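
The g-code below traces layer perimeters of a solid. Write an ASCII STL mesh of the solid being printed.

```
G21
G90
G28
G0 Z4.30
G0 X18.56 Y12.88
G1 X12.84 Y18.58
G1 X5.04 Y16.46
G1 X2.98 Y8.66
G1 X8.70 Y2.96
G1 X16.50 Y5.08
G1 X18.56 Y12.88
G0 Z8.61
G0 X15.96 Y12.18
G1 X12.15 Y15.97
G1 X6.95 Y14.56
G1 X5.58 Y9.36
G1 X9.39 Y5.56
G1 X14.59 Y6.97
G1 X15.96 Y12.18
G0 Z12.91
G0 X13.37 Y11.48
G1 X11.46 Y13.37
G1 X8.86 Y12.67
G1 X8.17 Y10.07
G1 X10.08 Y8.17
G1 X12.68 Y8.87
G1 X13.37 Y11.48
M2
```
solid part
  facet normal 0.0000 0.0000 -1.0000
    outer loop
      vertex 3.13 18.36 0.00
      vertex 13.53 21.18 0.00
      vertex 21.16 13.59 0.00
    endloop
  endfacet
  facet normal 0.0000 0.0000 -1.0000
    outer loop
      vertex 0.38 7.95 0.00
      vertex 3.13 18.36 0.00
      vertex 21.16 13.59 0.00
    endloop
  endfacet
  facet normal 0.0000 0.0000 -1.0000
    outer loop
      vertex 8.01 0.36 0.00
      vertex 0.38 7.95 0.00
      vertex 21.16 13.59 0.00
    endloop
  endfacet
  facet normal 0.0000 0.0000 -1.0000
    outer loop
      vertex 18.41 3.18 0.00
      vertex 8.01 0.36 0.00
      vertex 21.16 13.59 0.00
    endloop
  endfacet
  facet normal 0.6201 0.6234 0.4763
    outer loop
      vertex 21.16 13.59 0.00
      vertex 13.53 21.18 0.00
      vertex 10.77 10.77 17.22
    endloop
  endfacet
  facet normal -0.2301 0.8487 0.4762
    outer loop
      vertex 13.53 21.18 0.00
      vertex 3.13 18.36 0.00
      vertex 10.77 10.77 17.22
    endloop
  endfacet
  facet normal -0.8502 0.2246 0.4762
    outer loop
      vertex 3.13 18.36 0.00
      vertex 0.38 7.95 0.00
      vertex 10.77 10.77 17.22
    endloop
  endfacet
  facet normal -0.6201 -0.6234 0.4763
    outer loop
      vertex 0.38 7.95 0.00
      vertex 8.01 0.36 0.00
      vertex 10.77 10.77 17.22
    endloop
  endfacet
  facet normal 0.2301 -0.8487 0.4762
    outer loop
      vertex 8.01 0.36 0.00
      vertex 18.41 3.18 0.00
      vertex 10.77 10.77 17.22
    endloop
  endfacet
  facet normal 0.8502 -0.2246 0.4762
    outer loop
      vertex 18.41 3.18 0.00
      vertex 21.16 13.59 0.00
      vertex 10.77 10.77 17.22
    endloop
  endfacet
endsolid part

The G0 Z moves step by Δz≈4.30 mm. The G1 loops shrink linearly with z, so the solid tapers from its base footprint up to z≈17.2. Closing with a flat bottom cap and the tapered top and triangulating gives 10 facets — a regular 6-sided pyramid, base circumscribed radius ≈ 10.8 mm, apex at z ≈ 17.2 mm.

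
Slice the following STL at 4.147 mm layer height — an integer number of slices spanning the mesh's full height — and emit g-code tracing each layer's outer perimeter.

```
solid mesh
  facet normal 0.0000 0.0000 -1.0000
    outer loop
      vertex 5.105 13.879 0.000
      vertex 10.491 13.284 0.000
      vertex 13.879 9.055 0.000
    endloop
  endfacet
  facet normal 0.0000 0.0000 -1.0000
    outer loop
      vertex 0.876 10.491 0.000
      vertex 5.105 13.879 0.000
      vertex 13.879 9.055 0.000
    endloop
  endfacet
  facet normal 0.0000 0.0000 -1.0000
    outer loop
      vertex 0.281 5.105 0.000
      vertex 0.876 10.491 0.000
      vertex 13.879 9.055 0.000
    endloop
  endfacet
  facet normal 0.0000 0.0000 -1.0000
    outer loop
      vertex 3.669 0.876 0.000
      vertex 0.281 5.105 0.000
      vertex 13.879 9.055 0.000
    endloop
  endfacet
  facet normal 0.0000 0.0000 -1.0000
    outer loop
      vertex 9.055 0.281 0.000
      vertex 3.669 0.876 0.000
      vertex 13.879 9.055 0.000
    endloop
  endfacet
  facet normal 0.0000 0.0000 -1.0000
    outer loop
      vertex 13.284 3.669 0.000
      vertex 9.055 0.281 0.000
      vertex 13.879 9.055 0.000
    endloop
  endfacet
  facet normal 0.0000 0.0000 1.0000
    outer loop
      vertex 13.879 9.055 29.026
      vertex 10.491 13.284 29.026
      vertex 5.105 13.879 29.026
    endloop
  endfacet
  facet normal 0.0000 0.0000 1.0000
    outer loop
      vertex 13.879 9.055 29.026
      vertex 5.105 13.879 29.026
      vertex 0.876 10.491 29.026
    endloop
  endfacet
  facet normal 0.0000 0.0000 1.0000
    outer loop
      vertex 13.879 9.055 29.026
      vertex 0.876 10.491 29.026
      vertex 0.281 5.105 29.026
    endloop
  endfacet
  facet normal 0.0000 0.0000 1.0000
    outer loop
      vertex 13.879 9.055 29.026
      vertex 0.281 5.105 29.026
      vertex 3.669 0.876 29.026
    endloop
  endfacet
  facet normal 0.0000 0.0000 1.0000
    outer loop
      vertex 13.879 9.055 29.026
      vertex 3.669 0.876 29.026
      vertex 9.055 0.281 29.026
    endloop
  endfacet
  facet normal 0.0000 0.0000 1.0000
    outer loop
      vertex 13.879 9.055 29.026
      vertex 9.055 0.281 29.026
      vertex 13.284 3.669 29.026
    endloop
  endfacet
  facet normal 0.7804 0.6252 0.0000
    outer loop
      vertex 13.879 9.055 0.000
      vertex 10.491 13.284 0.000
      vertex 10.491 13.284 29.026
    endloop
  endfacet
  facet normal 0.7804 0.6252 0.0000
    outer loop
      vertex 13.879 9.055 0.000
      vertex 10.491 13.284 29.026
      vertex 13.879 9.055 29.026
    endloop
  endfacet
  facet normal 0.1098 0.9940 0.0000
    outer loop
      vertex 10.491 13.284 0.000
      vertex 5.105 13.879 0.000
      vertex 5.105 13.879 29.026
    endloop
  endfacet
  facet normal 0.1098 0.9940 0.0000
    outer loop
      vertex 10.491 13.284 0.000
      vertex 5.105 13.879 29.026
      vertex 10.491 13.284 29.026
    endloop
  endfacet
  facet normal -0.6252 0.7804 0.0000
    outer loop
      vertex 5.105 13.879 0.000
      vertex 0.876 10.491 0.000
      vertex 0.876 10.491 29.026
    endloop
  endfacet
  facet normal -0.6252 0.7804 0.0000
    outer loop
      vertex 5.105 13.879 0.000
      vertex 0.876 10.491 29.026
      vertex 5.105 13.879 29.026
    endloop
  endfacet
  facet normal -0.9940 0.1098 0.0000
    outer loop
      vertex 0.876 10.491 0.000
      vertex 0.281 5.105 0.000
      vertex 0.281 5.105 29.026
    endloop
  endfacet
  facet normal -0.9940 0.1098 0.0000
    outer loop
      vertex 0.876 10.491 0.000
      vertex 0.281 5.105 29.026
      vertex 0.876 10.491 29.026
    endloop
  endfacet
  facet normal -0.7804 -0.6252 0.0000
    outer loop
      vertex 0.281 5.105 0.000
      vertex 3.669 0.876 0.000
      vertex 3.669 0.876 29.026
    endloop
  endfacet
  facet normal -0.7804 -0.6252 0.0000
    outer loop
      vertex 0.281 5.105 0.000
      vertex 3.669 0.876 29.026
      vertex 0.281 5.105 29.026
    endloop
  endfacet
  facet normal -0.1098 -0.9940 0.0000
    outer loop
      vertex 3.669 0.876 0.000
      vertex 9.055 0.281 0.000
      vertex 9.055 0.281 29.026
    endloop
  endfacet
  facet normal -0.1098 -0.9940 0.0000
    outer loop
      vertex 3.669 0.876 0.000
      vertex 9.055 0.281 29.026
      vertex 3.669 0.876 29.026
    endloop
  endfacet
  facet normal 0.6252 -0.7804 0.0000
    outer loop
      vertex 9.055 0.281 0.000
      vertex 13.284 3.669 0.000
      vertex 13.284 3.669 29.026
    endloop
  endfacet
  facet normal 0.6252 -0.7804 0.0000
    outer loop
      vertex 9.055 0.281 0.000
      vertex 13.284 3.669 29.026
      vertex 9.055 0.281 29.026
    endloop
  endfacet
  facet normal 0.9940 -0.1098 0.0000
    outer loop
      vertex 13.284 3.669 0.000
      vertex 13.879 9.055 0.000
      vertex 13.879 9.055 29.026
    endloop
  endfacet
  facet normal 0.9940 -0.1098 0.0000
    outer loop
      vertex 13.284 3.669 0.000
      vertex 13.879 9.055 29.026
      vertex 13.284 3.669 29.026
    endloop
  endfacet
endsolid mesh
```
; perimeter-only toolpath
G21 ; units = mm
G90 ; absolute positioning
G28 ; home
; layer 1
G0 Z4.147
G0 X13.879 Y9.055
G1 X10.491 Y13.284
G1 X5.105 Y13.879
G1 X0.876 Y10.491
G1 X0.281 Y5.105
G1 X3.669 Y0.876
G1 X9.055 Y0.281
G1 X13.284 Y3.669
G1 X13.879 Y9.055
; layer 2
G0 Z8.293
G0 X13.879 Y9.055
G1 X10.491 Y13.284
G1 X5.105 Y13.879
G1 X0.876 Y10.491
G1 X0.281 Y5.105
G1 X3.669 Y0.876
G1 X9.055 Y0.281
G1 X13.284 Y3.669
G1 X13.879 Y9.055
; layer 3
G0 Z12.440
G0 X13.879 Y9.055
G1 X10.491 Y13.284
G1 X5.105 Y13.879
G1 X0.876 Y10.491
G1 X0.281 Y5.105
G1 X3.669 Y0.876
G1 X9.055 Y0.281
G1 X13.284 Y3.669
G1 X13.879 Y9.055
; layer 4
G0 Z16.586
G0 X13.879 Y9.055
G1 X10.491 Y13.284
G1 X5.105 Y13.879
G1 X0.876 Y10.491
G1 X0.281 Y5.105
G1 X3.669 Y0.876
G1 X9.055 Y0.281
G1 X13.284 Y3.669
G1 X13.879 Y9.055
; layer 5
G0 Z20.733
G0 X13.879 Y9.055
G1 X10.491 Y13.284
G1 X5.105 Y13.879
G1 X0.876 Y10.491
G1 X0.281 Y5.105
G1 X3.669 Y0.876
G1 X9.055 Y0.281
G1 X13.284 Y3.669
G1 X13.879 Y9.055
; layer 6
G0 Z24.879
G0 X13.879 Y9.055
G1 X10.491 Y13.284
G1 X5.105 Y13.879
G1 X0.876 Y10.491
G1 X0.281 Y5.105
G1 X3.669 Y0.876
G1 X9.055 Y0.281
G1 X13.284 Y3.669
G1 X13.879 Y9.055
; layer 7
G0 Z29.026
G0 X13.879 Y9.055
G1 X10.491 Y13.284
G1 X5.105 Y13.879
G1 X0.876 Y10.491
G1 X0.281 Y5.105
G1 X3.669 Y0.876
G1 X9.055 Y0.281
G1 X13.284 Y3.669
G1 X13.879 Y9.055
M2 ; end

The solid is a regular 8-sided prism (a cylinder approximated with 8 flat sides), circumscribed radius ≈ 7.08 mm, height ≈ 29 mm. Slicing at Δz = 4.147 mm — 7 equal slices spanning the solid's height, so layer i sits at z = i·h/7 — gives 7 non-empty perimeters. Each is a 8-segment closed polygon; G0 lifts to the layer z and rapids to the start vertex, then G1 traces the edges.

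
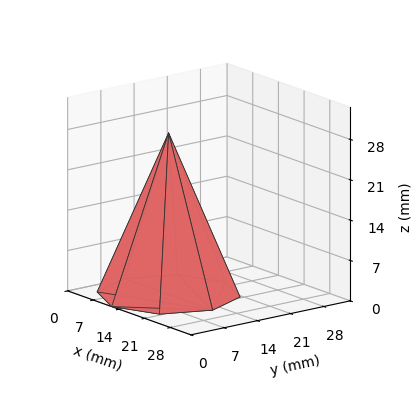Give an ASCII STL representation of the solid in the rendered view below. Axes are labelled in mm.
Reading the render: the shape is a regular 8-sided pyramid, base circumscribed radius ≈ 12 mm, apex at z ≈ 28 mm (dimensions read to the nearest mm from the axis ticks). For the STL, each face is triangulated and given an outward normal.

solid part
  facet normal 0.0000 0.0000 -1.0000
    outer loop
      vertex 12.00 24.00 0.00
      vertex 20.49 20.49 0.00
      vertex 24.00 12.00 0.00
    endloop
  endfacet
  facet normal 0.0000 0.0000 -1.0000
    outer loop
      vertex 3.51 20.49 0.00
      vertex 12.00 24.00 0.00
      vertex 24.00 12.00 0.00
    endloop
  endfacet
  facet normal 0.0000 0.0000 -1.0000
    outer loop
      vertex 0.00 12.00 0.00
      vertex 3.51 20.49 0.00
      vertex 24.00 12.00 0.00
    endloop
  endfacet
  facet normal 0.0000 0.0000 -1.0000
    outer loop
      vertex 3.51 3.51 0.00
      vertex 0.00 12.00 0.00
      vertex 24.00 12.00 0.00
    endloop
  endfacet
  facet normal 0.0000 0.0000 -1.0000
    outer loop
      vertex 12.00 0.00 0.00
      vertex 3.51 3.51 0.00
      vertex 24.00 12.00 0.00
    endloop
  endfacet
  facet normal 0.0000 0.0000 -1.0000
    outer loop
      vertex 20.49 3.51 0.00
      vertex 12.00 0.00 0.00
      vertex 24.00 12.00 0.00
    endloop
  endfacet
  facet normal 0.8592 0.3552 0.3682
    outer loop
      vertex 24.00 12.00 0.00
      vertex 20.49 20.49 0.00
      vertex 12.00 12.00 28.00
    endloop
  endfacet
  facet normal 0.3552 0.8592 0.3682
    outer loop
      vertex 20.49 20.49 0.00
      vertex 12.00 24.00 0.00
      vertex 12.00 12.00 28.00
    endloop
  endfacet
  facet normal -0.3552 0.8592 0.3682
    outer loop
      vertex 12.00 24.00 0.00
      vertex 3.51 20.49 0.00
      vertex 12.00 12.00 28.00
    endloop
  endfacet
  facet normal -0.8592 0.3552 0.3682
    outer loop
      vertex 3.51 20.49 0.00
      vertex 0.00 12.00 0.00
      vertex 12.00 12.00 28.00
    endloop
  endfacet
  facet normal -0.8592 -0.3552 0.3682
    outer loop
      vertex 0.00 12.00 0.00
      vertex 3.51 3.51 0.00
      vertex 12.00 12.00 28.00
    endloop
  endfacet
  facet normal -0.3552 -0.8592 0.3682
    outer loop
      vertex 3.51 3.51 0.00
      vertex 12.00 0.00 0.00
      vertex 12.00 12.00 28.00
    endloop
  endfacet
  facet normal 0.3552 -0.8592 0.3682
    outer loop
      vertex 12.00 0.00 0.00
      vertex 20.49 3.51 0.00
      vertex 12.00 12.00 28.00
    endloop
  endfacet
  facet normal 0.8592 -0.3552 0.3682
    outer loop
      vertex 20.49 3.51 0.00
      vertex 24.00 12.00 0.00
      vertex 12.00 12.00 28.00
    endloop
  endfacet
endsolid part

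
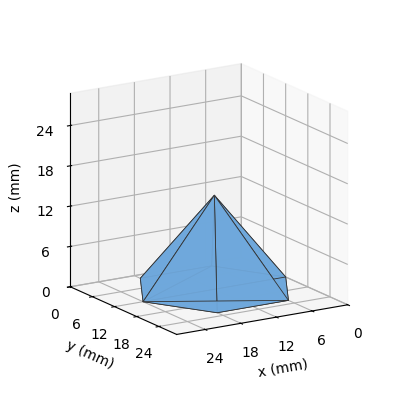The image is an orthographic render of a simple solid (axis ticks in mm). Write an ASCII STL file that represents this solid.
Reading the render: the shape is a regular 6-sided pyramid, base circumscribed radius ≈ 12 mm, apex at z ≈ 14 mm (dimensions read to the nearest mm from the axis ticks). For the STL, each face is triangulated and given an outward normal.

solid part
  facet normal 0.0000 0.0000 -1.0000
    outer loop
      vertex 6.000 22.392 0.000
      vertex 18.000 22.392 0.000
      vertex 24.000 12.000 0.000
    endloop
  endfacet
  facet normal 0.0000 0.0000 -1.0000
    outer loop
      vertex 0.000 12.000 0.000
      vertex 6.000 22.392 0.000
      vertex 24.000 12.000 0.000
    endloop
  endfacet
  facet normal 0.0000 0.0000 -1.0000
    outer loop
      vertex 6.000 1.608 0.000
      vertex 0.000 12.000 0.000
      vertex 24.000 12.000 0.000
    endloop
  endfacet
  facet normal 0.0000 0.0000 -1.0000
    outer loop
      vertex 18.000 1.608 0.000
      vertex 6.000 1.608 0.000
      vertex 24.000 12.000 0.000
    endloop
  endfacet
  facet normal 0.6954 0.4015 0.5960
    outer loop
      vertex 24.000 12.000 0.000
      vertex 18.000 22.392 0.000
      vertex 12.000 12.000 14.000
    endloop
  endfacet
  facet normal 0.0000 0.8030 0.5960
    outer loop
      vertex 18.000 22.392 0.000
      vertex 6.000 22.392 0.000
      vertex 12.000 12.000 14.000
    endloop
  endfacet
  facet normal -0.6954 0.4015 0.5960
    outer loop
      vertex 6.000 22.392 0.000
      vertex 0.000 12.000 0.000
      vertex 12.000 12.000 14.000
    endloop
  endfacet
  facet normal -0.6954 -0.4015 0.5960
    outer loop
      vertex 0.000 12.000 0.000
      vertex 6.000 1.608 0.000
      vertex 12.000 12.000 14.000
    endloop
  endfacet
  facet normal 0.0000 -0.8030 0.5960
    outer loop
      vertex 6.000 1.608 0.000
      vertex 18.000 1.608 0.000
      vertex 12.000 12.000 14.000
    endloop
  endfacet
  facet normal 0.6954 -0.4015 0.5960
    outer loop
      vertex 18.000 1.608 0.000
      vertex 24.000 12.000 0.000
      vertex 12.000 12.000 14.000
    endloop
  endfacet
endsolid part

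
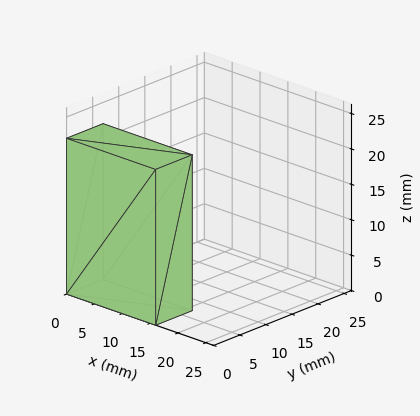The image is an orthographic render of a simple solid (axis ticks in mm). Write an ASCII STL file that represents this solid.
Reading the render: the shape is a rectangular box, roughly 16 × 7 mm footprint and 22 mm tall (dimensions read to the nearest mm from the axis ticks). For the STL, each face is triangulated and given an outward normal.

solid part
  facet normal 0.0000 0.0000 -1.0000
    outer loop
      vertex 16.000 7.000 0.000
      vertex 16.000 0.000 0.000
      vertex 0.000 0.000 0.000
    endloop
  endfacet
  facet normal 0.0000 0.0000 -1.0000
    outer loop
      vertex 0.000 7.000 0.000
      vertex 16.000 7.000 0.000
      vertex 0.000 0.000 0.000
    endloop
  endfacet
  facet normal 0.0000 0.0000 1.0000
    outer loop
      vertex 0.000 0.000 22.000
      vertex 16.000 0.000 22.000
      vertex 16.000 7.000 22.000
    endloop
  endfacet
  facet normal 0.0000 0.0000 1.0000
    outer loop
      vertex 0.000 0.000 22.000
      vertex 16.000 7.000 22.000
      vertex 0.000 7.000 22.000
    endloop
  endfacet
  facet normal 0.0000 -1.0000 0.0000
    outer loop
      vertex 0.000 0.000 0.000
      vertex 16.000 0.000 0.000
      vertex 16.000 0.000 22.000
    endloop
  endfacet
  facet normal 0.0000 -1.0000 0.0000
    outer loop
      vertex 0.000 0.000 0.000
      vertex 16.000 0.000 22.000
      vertex 0.000 0.000 22.000
    endloop
  endfacet
  facet normal 0.0000 1.0000 0.0000
    outer loop
      vertex 16.000 7.000 22.000
      vertex 16.000 7.000 0.000
      vertex 0.000 7.000 0.000
    endloop
  endfacet
  facet normal 0.0000 1.0000 0.0000
    outer loop
      vertex 0.000 7.000 22.000
      vertex 16.000 7.000 22.000
      vertex 0.000 7.000 0.000
    endloop
  endfacet
  facet normal -1.0000 0.0000 0.0000
    outer loop
      vertex 0.000 7.000 22.000
      vertex 0.000 7.000 0.000
      vertex 0.000 0.000 0.000
    endloop
  endfacet
  facet normal -1.0000 0.0000 0.0000
    outer loop
      vertex 0.000 0.000 22.000
      vertex 0.000 7.000 22.000
      vertex 0.000 0.000 0.000
    endloop
  endfacet
  facet normal 1.0000 0.0000 0.0000
    outer loop
      vertex 16.000 0.000 0.000
      vertex 16.000 7.000 0.000
      vertex 16.000 7.000 22.000
    endloop
  endfacet
  facet normal 1.0000 0.0000 0.0000
    outer loop
      vertex 16.000 0.000 0.000
      vertex 16.000 7.000 22.000
      vertex 16.000 0.000 22.000
    endloop
  endfacet
endsolid part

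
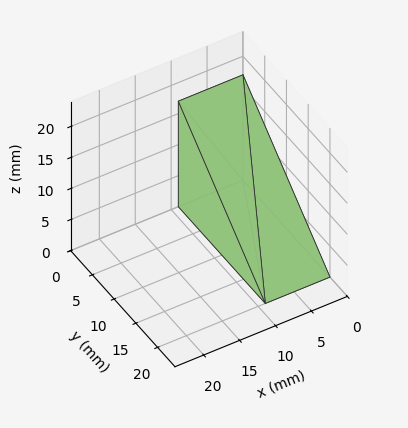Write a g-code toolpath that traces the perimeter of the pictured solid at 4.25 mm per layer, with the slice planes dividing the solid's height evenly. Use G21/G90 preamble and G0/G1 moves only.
Reading the render: the shape is a wedge (ramp): 9 × 20 mm base, rising to 17 mm along the y=0 edge and sloping linearly to z=0 at y=20 (dimensions read to the nearest mm from the axis ticks). For the g-code, the solid's height is divided into equal slices at the stated Δz and each level perimeter traced with G1 moves after a G0 lift.

; perimeter-only toolpath
G21 ; units = mm
G90 ; absolute positioning
G28 ; home
; layer 1
G0 Z4.25
G0 X0.00 Y0.00
G1 X9.00 Y0.00
G1 X9.00 Y15.00
G1 X0.00 Y15.00
G1 X0.00 Y0.00
; layer 2
G0 Z8.50
G0 X0.00 Y0.00
G1 X9.00 Y0.00
G1 X9.00 Y10.00
G1 X0.00 Y10.00
G1 X0.00 Y0.00
; layer 3
G0 Z12.75
G0 X0.00 Y0.00
G1 X9.00 Y0.00
G1 X9.00 Y5.00
G1 X0.00 Y5.00
G1 X0.00 Y0.00
M2 ; end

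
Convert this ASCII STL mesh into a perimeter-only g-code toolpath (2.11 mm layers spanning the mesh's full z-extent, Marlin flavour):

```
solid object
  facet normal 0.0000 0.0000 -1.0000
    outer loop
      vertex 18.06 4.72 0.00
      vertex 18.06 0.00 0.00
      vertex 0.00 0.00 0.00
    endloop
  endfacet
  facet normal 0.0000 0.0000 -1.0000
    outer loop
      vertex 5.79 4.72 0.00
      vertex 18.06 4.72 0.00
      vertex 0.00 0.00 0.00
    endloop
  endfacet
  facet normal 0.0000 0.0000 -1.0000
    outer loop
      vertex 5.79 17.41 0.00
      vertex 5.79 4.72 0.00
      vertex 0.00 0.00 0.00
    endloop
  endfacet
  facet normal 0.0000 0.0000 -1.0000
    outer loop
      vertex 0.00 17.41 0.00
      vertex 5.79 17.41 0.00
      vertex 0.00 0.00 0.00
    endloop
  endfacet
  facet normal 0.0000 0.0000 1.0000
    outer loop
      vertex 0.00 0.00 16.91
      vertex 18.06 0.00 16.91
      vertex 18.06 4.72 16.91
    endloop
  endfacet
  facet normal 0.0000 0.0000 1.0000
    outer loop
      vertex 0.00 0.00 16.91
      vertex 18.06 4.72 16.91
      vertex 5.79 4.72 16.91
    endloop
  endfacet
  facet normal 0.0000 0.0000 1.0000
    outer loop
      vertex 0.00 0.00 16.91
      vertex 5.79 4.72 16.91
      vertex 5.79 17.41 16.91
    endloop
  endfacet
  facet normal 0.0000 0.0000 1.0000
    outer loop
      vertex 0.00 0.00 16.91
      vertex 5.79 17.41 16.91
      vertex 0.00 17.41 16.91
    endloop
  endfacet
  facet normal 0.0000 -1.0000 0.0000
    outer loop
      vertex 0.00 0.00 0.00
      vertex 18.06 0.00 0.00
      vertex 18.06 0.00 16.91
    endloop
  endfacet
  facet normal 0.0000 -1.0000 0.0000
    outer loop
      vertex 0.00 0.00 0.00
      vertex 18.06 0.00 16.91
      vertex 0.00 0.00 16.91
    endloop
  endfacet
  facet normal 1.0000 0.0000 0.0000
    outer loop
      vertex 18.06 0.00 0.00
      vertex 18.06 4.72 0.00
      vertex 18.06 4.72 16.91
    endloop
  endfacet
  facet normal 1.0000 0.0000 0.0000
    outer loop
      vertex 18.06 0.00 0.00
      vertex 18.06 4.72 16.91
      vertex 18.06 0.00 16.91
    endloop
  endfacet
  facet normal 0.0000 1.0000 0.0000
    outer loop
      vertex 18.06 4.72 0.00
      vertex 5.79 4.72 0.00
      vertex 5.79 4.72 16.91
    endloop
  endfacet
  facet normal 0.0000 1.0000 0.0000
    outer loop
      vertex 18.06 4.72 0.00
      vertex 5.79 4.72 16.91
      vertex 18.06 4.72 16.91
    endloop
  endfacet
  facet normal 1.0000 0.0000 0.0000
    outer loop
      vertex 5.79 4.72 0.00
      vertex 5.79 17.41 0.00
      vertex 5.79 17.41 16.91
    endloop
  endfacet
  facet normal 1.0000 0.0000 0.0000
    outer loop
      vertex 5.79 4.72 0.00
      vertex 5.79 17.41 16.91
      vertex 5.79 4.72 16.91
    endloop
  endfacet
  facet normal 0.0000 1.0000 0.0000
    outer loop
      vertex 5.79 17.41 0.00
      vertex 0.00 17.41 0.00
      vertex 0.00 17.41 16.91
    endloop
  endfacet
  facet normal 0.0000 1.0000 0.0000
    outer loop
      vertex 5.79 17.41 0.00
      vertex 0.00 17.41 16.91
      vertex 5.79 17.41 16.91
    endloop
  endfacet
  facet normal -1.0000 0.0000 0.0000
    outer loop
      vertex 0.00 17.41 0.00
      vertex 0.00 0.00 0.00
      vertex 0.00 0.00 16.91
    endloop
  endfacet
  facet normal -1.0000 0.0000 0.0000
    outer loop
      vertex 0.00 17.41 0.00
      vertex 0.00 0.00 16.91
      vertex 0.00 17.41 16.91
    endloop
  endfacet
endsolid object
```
; perimeter-only toolpath
G21 ; units = mm
G90 ; absolute positioning
G28 ; home
; layer 1
G0 Z2.11
G0 X0.00 Y0.00
G1 X18.06 Y0.00
G1 X18.06 Y4.72
G1 X5.79 Y4.72
G1 X5.79 Y17.41
G1 X0.00 Y17.41
G1 X0.00 Y0.00
; layer 2
G0 Z4.23
G0 X0.00 Y0.00
G1 X18.06 Y0.00
G1 X18.06 Y4.72
G1 X5.79 Y4.72
G1 X5.79 Y17.41
G1 X0.00 Y17.41
G1 X0.00 Y0.00
; layer 3
G0 Z6.34
G0 X0.00 Y0.00
G1 X18.06 Y0.00
G1 X18.06 Y4.72
G1 X5.79 Y4.72
G1 X5.79 Y17.41
G1 X0.00 Y17.41
G1 X0.00 Y0.00
; layer 4
G0 Z8.46
G0 X0.00 Y0.00
G1 X18.06 Y0.00
G1 X18.06 Y4.72
G1 X5.79 Y4.72
G1 X5.79 Y17.41
G1 X0.00 Y17.41
G1 X0.00 Y0.00
; layer 5
G0 Z10.57
G0 X0.00 Y0.00
G1 X18.06 Y0.00
G1 X18.06 Y4.72
G1 X5.79 Y4.72
G1 X5.79 Y17.41
G1 X0.00 Y17.41
G1 X0.00 Y0.00
; layer 6
G0 Z12.68
G0 X0.00 Y0.00
G1 X18.06 Y0.00
G1 X18.06 Y4.72
G1 X5.79 Y4.72
G1 X5.79 Y17.41
G1 X0.00 Y17.41
G1 X0.00 Y0.00
; layer 7
G0 Z14.80
G0 X0.00 Y0.00
G1 X18.06 Y0.00
G1 X18.06 Y4.72
G1 X5.79 Y4.72
G1 X5.79 Y17.41
G1 X0.00 Y17.41
G1 X0.00 Y0.00
; layer 8
G0 Z16.91
G0 X0.00 Y0.00
G1 X18.06 Y0.00
G1 X18.06 Y4.72
G1 X5.79 Y4.72
G1 X5.79 Y17.41
G1 X0.00 Y17.41
G1 X0.00 Y0.00
M2 ; end

The solid is an L-shaped prism: outer 18.1 × 17.4 mm, arm thicknesses ≈ 4.72 mm (horizontal) and 5.79 mm (vertical), extruded 16.9 mm in z. Slicing at Δz = 2.11 mm — 8 equal slices spanning the solid's height, so layer i sits at z = i·h/8 — gives 8 non-empty perimeters. Each is a 6-segment closed polygon; G0 lifts to the layer z and rapids to the start vertex, then G1 traces the edges.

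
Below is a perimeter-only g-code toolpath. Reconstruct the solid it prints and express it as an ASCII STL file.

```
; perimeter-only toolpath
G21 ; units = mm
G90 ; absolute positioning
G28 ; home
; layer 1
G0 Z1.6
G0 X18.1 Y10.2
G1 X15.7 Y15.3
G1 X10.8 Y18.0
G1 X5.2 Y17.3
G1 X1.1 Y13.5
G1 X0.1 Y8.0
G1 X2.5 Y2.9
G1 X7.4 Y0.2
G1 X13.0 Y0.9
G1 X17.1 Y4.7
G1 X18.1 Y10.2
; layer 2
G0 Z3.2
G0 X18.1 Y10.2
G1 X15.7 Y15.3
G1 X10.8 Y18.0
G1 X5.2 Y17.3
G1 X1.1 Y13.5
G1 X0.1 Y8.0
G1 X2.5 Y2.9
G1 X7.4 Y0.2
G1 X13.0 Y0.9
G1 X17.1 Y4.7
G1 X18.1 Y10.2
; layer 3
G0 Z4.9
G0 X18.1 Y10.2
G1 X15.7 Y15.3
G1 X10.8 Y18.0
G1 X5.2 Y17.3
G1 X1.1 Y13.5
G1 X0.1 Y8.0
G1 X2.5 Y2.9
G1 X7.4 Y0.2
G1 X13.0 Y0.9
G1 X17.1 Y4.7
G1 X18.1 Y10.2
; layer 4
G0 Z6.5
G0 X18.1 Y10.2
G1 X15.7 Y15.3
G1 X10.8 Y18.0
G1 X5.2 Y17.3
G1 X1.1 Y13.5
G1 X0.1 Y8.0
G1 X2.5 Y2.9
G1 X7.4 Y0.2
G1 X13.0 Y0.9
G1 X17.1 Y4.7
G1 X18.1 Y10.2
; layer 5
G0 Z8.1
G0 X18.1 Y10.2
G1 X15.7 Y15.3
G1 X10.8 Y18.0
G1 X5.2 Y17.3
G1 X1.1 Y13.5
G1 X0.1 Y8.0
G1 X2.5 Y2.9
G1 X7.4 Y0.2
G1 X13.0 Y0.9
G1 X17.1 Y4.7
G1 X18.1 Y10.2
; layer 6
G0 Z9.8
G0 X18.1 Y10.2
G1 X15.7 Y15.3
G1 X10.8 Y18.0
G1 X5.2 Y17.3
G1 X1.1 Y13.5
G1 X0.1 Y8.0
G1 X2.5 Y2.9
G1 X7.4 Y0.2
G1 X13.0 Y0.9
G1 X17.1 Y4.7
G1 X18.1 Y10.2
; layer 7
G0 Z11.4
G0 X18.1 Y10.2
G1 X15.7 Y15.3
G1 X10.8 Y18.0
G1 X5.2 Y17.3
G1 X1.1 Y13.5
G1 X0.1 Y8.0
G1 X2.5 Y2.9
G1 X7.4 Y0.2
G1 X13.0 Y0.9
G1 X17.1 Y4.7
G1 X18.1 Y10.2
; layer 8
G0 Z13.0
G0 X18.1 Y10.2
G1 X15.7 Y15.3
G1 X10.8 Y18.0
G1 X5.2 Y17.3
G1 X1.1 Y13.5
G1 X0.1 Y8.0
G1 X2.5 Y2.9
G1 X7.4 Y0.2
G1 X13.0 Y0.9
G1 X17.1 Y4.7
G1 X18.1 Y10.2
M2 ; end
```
solid part
  facet normal 0.0000 0.0000 -1.0000
    outer loop
      vertex 10.8 18.0 0.0
      vertex 15.7 15.3 0.0
      vertex 18.1 10.2 0.0
    endloop
  endfacet
  facet normal 0.0000 0.0000 -1.0000
    outer loop
      vertex 5.2 17.3 0.0
      vertex 10.8 18.0 0.0
      vertex 18.1 10.2 0.0
    endloop
  endfacet
  facet normal 0.0000 0.0000 -1.0000
    outer loop
      vertex 1.1 13.5 0.0
      vertex 5.2 17.3 0.0
      vertex 18.1 10.2 0.0
    endloop
  endfacet
  facet normal 0.0000 0.0000 -1.0000
    outer loop
      vertex 0.1 8.0 0.0
      vertex 1.1 13.5 0.0
      vertex 18.1 10.2 0.0
    endloop
  endfacet
  facet normal 0.0000 0.0000 -1.0000
    outer loop
      vertex 2.5 2.9 0.0
      vertex 0.1 8.0 0.0
      vertex 18.1 10.2 0.0
    endloop
  endfacet
  facet normal 0.0000 0.0000 -1.0000
    outer loop
      vertex 7.4 0.2 0.0
      vertex 2.5 2.9 0.0
      vertex 18.1 10.2 0.0
    endloop
  endfacet
  facet normal 0.0000 0.0000 -1.0000
    outer loop
      vertex 13.0 0.9 0.0
      vertex 7.4 0.2 0.0
      vertex 18.1 10.2 0.0
    endloop
  endfacet
  facet normal 0.0000 0.0000 -1.0000
    outer loop
      vertex 17.1 4.7 0.0
      vertex 13.0 0.9 0.0
      vertex 18.1 10.2 0.0
    endloop
  endfacet
  facet normal 0.0000 0.0000 1.0000
    outer loop
      vertex 18.1 10.2 13.0
      vertex 15.7 15.3 13.0
      vertex 10.8 18.0 13.0
    endloop
  endfacet
  facet normal 0.0000 0.0000 1.0000
    outer loop
      vertex 18.1 10.2 13.0
      vertex 10.8 18.0 13.0
      vertex 5.2 17.3 13.0
    endloop
  endfacet
  facet normal 0.0000 0.0000 1.0000
    outer loop
      vertex 18.1 10.2 13.0
      vertex 5.2 17.3 13.0
      vertex 1.1 13.5 13.0
    endloop
  endfacet
  facet normal 0.0000 0.0000 1.0000
    outer loop
      vertex 18.1 10.2 13.0
      vertex 1.1 13.5 13.0
      vertex 0.1 8.0 13.0
    endloop
  endfacet
  facet normal 0.0000 0.0000 1.0000
    outer loop
      vertex 18.1 10.2 13.0
      vertex 0.1 8.0 13.0
      vertex 2.5 2.9 13.0
    endloop
  endfacet
  facet normal 0.0000 0.0000 1.0000
    outer loop
      vertex 18.1 10.2 13.0
      vertex 2.5 2.9 13.0
      vertex 7.4 0.2 13.0
    endloop
  endfacet
  facet normal 0.0000 0.0000 1.0000
    outer loop
      vertex 18.1 10.2 13.0
      vertex 7.4 0.2 13.0
      vertex 13.0 0.9 13.0
    endloop
  endfacet
  facet normal 0.0000 0.0000 1.0000
    outer loop
      vertex 18.1 10.2 13.0
      vertex 13.0 0.9 13.0
      vertex 17.1 4.7 13.0
    endloop
  endfacet
  facet normal 0.9048 0.4258 0.0000
    outer loop
      vertex 18.1 10.2 0.0
      vertex 15.7 15.3 0.0
      vertex 15.7 15.3 13.0
    endloop
  endfacet
  facet normal 0.9048 0.4258 0.0000
    outer loop
      vertex 18.1 10.2 0.0
      vertex 15.7 15.3 13.0
      vertex 18.1 10.2 13.0
    endloop
  endfacet
  facet normal 0.4826 0.8758 0.0000
    outer loop
      vertex 15.7 15.3 0.0
      vertex 10.8 18.0 0.0
      vertex 10.8 18.0 13.0
    endloop
  endfacet
  facet normal 0.4826 0.8758 0.0000
    outer loop
      vertex 15.7 15.3 0.0
      vertex 10.8 18.0 13.0
      vertex 15.7 15.3 13.0
    endloop
  endfacet
  facet normal -0.1240 0.9923 0.0000
    outer loop
      vertex 10.8 18.0 0.0
      vertex 5.2 17.3 0.0
      vertex 5.2 17.3 13.0
    endloop
  endfacet
  facet normal -0.1240 0.9923 0.0000
    outer loop
      vertex 10.8 18.0 0.0
      vertex 5.2 17.3 13.0
      vertex 10.8 18.0 13.0
    endloop
  endfacet
  facet normal -0.6798 0.7334 0.0000
    outer loop
      vertex 5.2 17.3 0.0
      vertex 1.1 13.5 0.0
      vertex 1.1 13.5 13.0
    endloop
  endfacet
  facet normal -0.6798 0.7334 0.0000
    outer loop
      vertex 5.2 17.3 0.0
      vertex 1.1 13.5 13.0
      vertex 5.2 17.3 13.0
    endloop
  endfacet
  facet normal -0.9839 0.1789 0.0000
    outer loop
      vertex 1.1 13.5 0.0
      vertex 0.1 8.0 0.0
      vertex 0.1 8.0 13.0
    endloop
  endfacet
  facet normal -0.9839 0.1789 0.0000
    outer loop
      vertex 1.1 13.5 0.0
      vertex 0.1 8.0 13.0
      vertex 1.1 13.5 13.0
    endloop
  endfacet
  facet normal -0.9048 -0.4258 0.0000
    outer loop
      vertex 0.1 8.0 0.0
      vertex 2.5 2.9 0.0
      vertex 2.5 2.9 13.0
    endloop
  endfacet
  facet normal -0.9048 -0.4258 0.0000
    outer loop
      vertex 0.1 8.0 0.0
      vertex 2.5 2.9 13.0
      vertex 0.1 8.0 13.0
    endloop
  endfacet
  facet normal -0.4826 -0.8758 0.0000
    outer loop
      vertex 2.5 2.9 0.0
      vertex 7.4 0.2 0.0
      vertex 7.4 0.2 13.0
    endloop
  endfacet
  facet normal -0.4826 -0.8758 0.0000
    outer loop
      vertex 2.5 2.9 0.0
      vertex 7.4 0.2 13.0
      vertex 2.5 2.9 13.0
    endloop
  endfacet
  facet normal 0.1240 -0.9923 0.0000
    outer loop
      vertex 7.4 0.2 0.0
      vertex 13.0 0.9 0.0
      vertex 13.0 0.9 13.0
    endloop
  endfacet
  facet normal 0.1240 -0.9923 0.0000
    outer loop
      vertex 7.4 0.2 0.0
      vertex 13.0 0.9 13.0
      vertex 7.4 0.2 13.0
    endloop
  endfacet
  facet normal 0.6798 -0.7334 0.0000
    outer loop
      vertex 13.0 0.9 0.0
      vertex 17.1 4.7 0.0
      vertex 17.1 4.7 13.0
    endloop
  endfacet
  facet normal 0.6798 -0.7334 0.0000
    outer loop
      vertex 13.0 0.9 0.0
      vertex 17.1 4.7 13.0
      vertex 13.0 0.9 13.0
    endloop
  endfacet
  facet normal 0.9839 -0.1789 0.0000
    outer loop
      vertex 17.1 4.7 0.0
      vertex 18.1 10.2 0.0
      vertex 18.1 10.2 13.0
    endloop
  endfacet
  facet normal 0.9839 -0.1789 0.0000
    outer loop
      vertex 17.1 4.7 0.0
      vertex 18.1 10.2 13.0
      vertex 17.1 4.7 13.0
    endloop
  endfacet
endsolid part

The G0 Z moves step by Δz≈1.6 mm. Every layer's G1 loop is the same polygon, so the solid is a straight extrusion of it from z=0 to z≈13. Closing with flat bottom and top caps and triangulating gives 36 facets — a regular 10-sided prism (a cylinder approximated with 10 flat sides), circumscribed radius ≈ 9.1 mm, height ≈ 13 mm.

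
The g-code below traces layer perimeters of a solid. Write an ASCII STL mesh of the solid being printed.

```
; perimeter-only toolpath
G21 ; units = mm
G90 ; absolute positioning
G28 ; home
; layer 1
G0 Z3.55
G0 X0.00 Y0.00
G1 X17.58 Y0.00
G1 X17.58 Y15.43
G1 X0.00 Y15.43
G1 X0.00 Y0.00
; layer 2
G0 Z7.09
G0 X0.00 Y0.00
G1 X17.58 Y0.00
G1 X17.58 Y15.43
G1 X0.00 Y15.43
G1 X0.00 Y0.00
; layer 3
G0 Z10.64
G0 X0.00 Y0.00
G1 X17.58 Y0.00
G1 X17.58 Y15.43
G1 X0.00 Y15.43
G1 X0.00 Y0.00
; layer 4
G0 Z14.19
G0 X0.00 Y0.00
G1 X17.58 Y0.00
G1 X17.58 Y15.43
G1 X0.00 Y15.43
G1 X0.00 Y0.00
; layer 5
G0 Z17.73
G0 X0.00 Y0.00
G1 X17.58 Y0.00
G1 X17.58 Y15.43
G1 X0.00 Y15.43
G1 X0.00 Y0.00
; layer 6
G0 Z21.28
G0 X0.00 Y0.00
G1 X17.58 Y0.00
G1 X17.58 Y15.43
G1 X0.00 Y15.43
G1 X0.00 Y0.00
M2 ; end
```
solid part
  facet normal 0.0000 0.0000 -1.0000
    outer loop
      vertex 17.58 15.43 0.00
      vertex 17.58 0.00 0.00
      vertex 0.00 0.00 0.00
    endloop
  endfacet
  facet normal 0.0000 0.0000 -1.0000
    outer loop
      vertex 0.00 15.43 0.00
      vertex 17.58 15.43 0.00
      vertex 0.00 0.00 0.00
    endloop
  endfacet
  facet normal 0.0000 0.0000 1.0000
    outer loop
      vertex 0.00 0.00 21.28
      vertex 17.58 0.00 21.28
      vertex 17.58 15.43 21.28
    endloop
  endfacet
  facet normal 0.0000 0.0000 1.0000
    outer loop
      vertex 0.00 0.00 21.28
      vertex 17.58 15.43 21.28
      vertex 0.00 15.43 21.28
    endloop
  endfacet
  facet normal 0.0000 -1.0000 0.0000
    outer loop
      vertex 0.00 0.00 0.00
      vertex 17.58 0.00 0.00
      vertex 17.58 0.00 21.28
    endloop
  endfacet
  facet normal 0.0000 -1.0000 0.0000
    outer loop
      vertex 0.00 0.00 0.00
      vertex 17.58 0.00 21.28
      vertex 0.00 0.00 21.28
    endloop
  endfacet
  facet normal 0.0000 1.0000 0.0000
    outer loop
      vertex 17.58 15.43 21.28
      vertex 17.58 15.43 0.00
      vertex 0.00 15.43 0.00
    endloop
  endfacet
  facet normal 0.0000 1.0000 0.0000
    outer loop
      vertex 0.00 15.43 21.28
      vertex 17.58 15.43 21.28
      vertex 0.00 15.43 0.00
    endloop
  endfacet
  facet normal -1.0000 0.0000 0.0000
    outer loop
      vertex 0.00 15.43 21.28
      vertex 0.00 15.43 0.00
      vertex 0.00 0.00 0.00
    endloop
  endfacet
  facet normal -1.0000 0.0000 0.0000
    outer loop
      vertex 0.00 0.00 21.28
      vertex 0.00 15.43 21.28
      vertex 0.00 0.00 0.00
    endloop
  endfacet
  facet normal 1.0000 0.0000 0.0000
    outer loop
      vertex 17.58 0.00 0.00
      vertex 17.58 15.43 0.00
      vertex 17.58 15.43 21.28
    endloop
  endfacet
  facet normal 1.0000 0.0000 0.0000
    outer loop
      vertex 17.58 0.00 0.00
      vertex 17.58 15.43 21.28
      vertex 17.58 0.00 21.28
    endloop
  endfacet
endsolid part

The G0 Z moves step by Δz≈3.55 mm. Every layer's G1 loop is the same polygon, so the solid is a straight extrusion of it from z=0 to z≈21.3. Closing with flat bottom and top caps and triangulating gives 12 facets — a rectangular box, roughly 17.6 × 15.4 mm footprint and 21.3 mm tall.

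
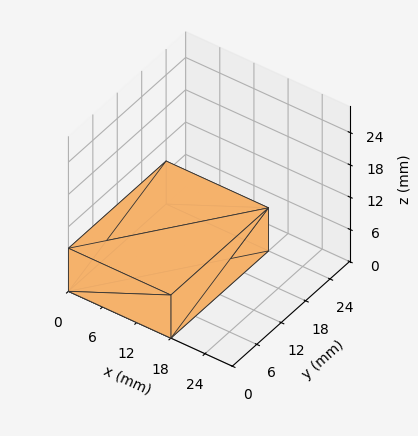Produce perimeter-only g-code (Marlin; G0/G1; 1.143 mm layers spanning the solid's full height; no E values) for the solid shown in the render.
Reading the render: the shape is a rectangular box, roughly 18 × 24 mm footprint and 8 mm tall (dimensions read to the nearest mm from the axis ticks). For the g-code, the solid's height is divided into equal slices at the stated Δz and each level perimeter traced with G1 moves after a G0 lift.

; perimeter-only toolpath
G21 ; units = mm
G90 ; absolute positioning
G28 ; home
; layer 1
G0 Z1.143
G0 X0.000 Y0.000
G1 X18.000 Y0.000
G1 X18.000 Y24.000
G1 X0.000 Y24.000
G1 X0.000 Y0.000
; layer 2
G0 Z2.286
G0 X0.000 Y0.000
G1 X18.000 Y0.000
G1 X18.000 Y24.000
G1 X0.000 Y24.000
G1 X0.000 Y0.000
; layer 3
G0 Z3.429
G0 X0.000 Y0.000
G1 X18.000 Y0.000
G1 X18.000 Y24.000
G1 X0.000 Y24.000
G1 X0.000 Y0.000
; layer 4
G0 Z4.571
G0 X0.000 Y0.000
G1 X18.000 Y0.000
G1 X18.000 Y24.000
G1 X0.000 Y24.000
G1 X0.000 Y0.000
; layer 5
G0 Z5.714
G0 X0.000 Y0.000
G1 X18.000 Y0.000
G1 X18.000 Y24.000
G1 X0.000 Y24.000
G1 X0.000 Y0.000
; layer 6
G0 Z6.857
G0 X0.000 Y0.000
G1 X18.000 Y0.000
G1 X18.000 Y24.000
G1 X0.000 Y24.000
G1 X0.000 Y0.000
; layer 7
G0 Z8.000
G0 X0.000 Y0.000
G1 X18.000 Y0.000
G1 X18.000 Y24.000
G1 X0.000 Y24.000
G1 X0.000 Y0.000
M2 ; end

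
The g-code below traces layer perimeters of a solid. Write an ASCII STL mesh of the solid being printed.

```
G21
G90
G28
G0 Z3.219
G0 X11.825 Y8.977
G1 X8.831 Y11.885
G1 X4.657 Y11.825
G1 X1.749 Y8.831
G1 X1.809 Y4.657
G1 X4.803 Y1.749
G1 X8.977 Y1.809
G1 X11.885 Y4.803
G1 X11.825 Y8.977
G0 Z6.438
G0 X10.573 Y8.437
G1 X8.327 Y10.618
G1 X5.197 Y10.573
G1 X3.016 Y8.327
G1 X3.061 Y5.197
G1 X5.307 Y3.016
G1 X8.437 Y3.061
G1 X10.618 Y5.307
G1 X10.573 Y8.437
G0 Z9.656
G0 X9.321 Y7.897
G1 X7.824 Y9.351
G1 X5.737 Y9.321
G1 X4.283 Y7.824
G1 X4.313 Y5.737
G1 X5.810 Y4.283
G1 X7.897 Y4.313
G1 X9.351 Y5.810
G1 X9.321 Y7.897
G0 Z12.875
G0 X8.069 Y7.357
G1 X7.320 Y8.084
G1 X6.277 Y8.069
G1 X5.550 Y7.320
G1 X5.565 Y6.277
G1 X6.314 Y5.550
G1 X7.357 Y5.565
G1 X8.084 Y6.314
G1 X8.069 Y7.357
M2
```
solid part
  facet normal 0.0000 0.0000 -1.0000
    outer loop
      vertex 4.117 13.077 0.000
      vertex 9.334 13.152 0.000
      vertex 13.077 9.517 0.000
    endloop
  endfacet
  facet normal 0.0000 0.0000 -1.0000
    outer loop
      vertex 0.482 9.334 0.000
      vertex 4.117 13.077 0.000
      vertex 13.077 9.517 0.000
    endloop
  endfacet
  facet normal 0.0000 0.0000 -1.0000
    outer loop
      vertex 0.557 4.117 0.000
      vertex 0.482 9.334 0.000
      vertex 13.077 9.517 0.000
    endloop
  endfacet
  facet normal 0.0000 0.0000 -1.0000
    outer loop
      vertex 4.300 0.482 0.000
      vertex 0.557 4.117 0.000
      vertex 13.077 9.517 0.000
    endloop
  endfacet
  facet normal 0.0000 0.0000 -1.0000
    outer loop
      vertex 9.517 0.557 0.000
      vertex 4.300 0.482 0.000
      vertex 13.077 9.517 0.000
    endloop
  endfacet
  facet normal 0.0000 0.0000 -1.0000
    outer loop
      vertex 13.152 4.300 0.000
      vertex 9.517 0.557 0.000
      vertex 13.077 9.517 0.000
    endloop
  endfacet
  facet normal 0.6488 0.6680 0.3644
    outer loop
      vertex 13.077 9.517 0.000
      vertex 9.334 13.152 0.000
      vertex 6.817 6.817 16.094
    endloop
  endfacet
  facet normal -0.0134 0.9311 0.3644
    outer loop
      vertex 9.334 13.152 0.000
      vertex 4.117 13.077 0.000
      vertex 6.817 6.817 16.094
    endloop
  endfacet
  facet normal -0.6680 0.6488 0.3644
    outer loop
      vertex 4.117 13.077 0.000
      vertex 0.482 9.334 0.000
      vertex 6.817 6.817 16.094
    endloop
  endfacet
  facet normal -0.9311 -0.0134 0.3644
    outer loop
      vertex 0.482 9.334 0.000
      vertex 0.557 4.117 0.000
      vertex 6.817 6.817 16.094
    endloop
  endfacet
  facet normal -0.6488 -0.6680 0.3644
    outer loop
      vertex 0.557 4.117 0.000
      vertex 4.300 0.482 0.000
      vertex 6.817 6.817 16.094
    endloop
  endfacet
  facet normal 0.0134 -0.9311 0.3644
    outer loop
      vertex 4.300 0.482 0.000
      vertex 9.517 0.557 0.000
      vertex 6.817 6.817 16.094
    endloop
  endfacet
  facet normal 0.6680 -0.6488 0.3644
    outer loop
      vertex 9.517 0.557 0.000
      vertex 13.152 4.300 0.000
      vertex 6.817 6.817 16.094
    endloop
  endfacet
  facet normal 0.9311 0.0134 0.3644
    outer loop
      vertex 13.152 4.300 0.000
      vertex 13.077 9.517 0.000
      vertex 6.817 6.817 16.094
    endloop
  endfacet
endsolid part

The G0 Z moves step by Δz≈3.219 mm. The G1 loops shrink linearly with z, so the solid tapers from its base footprint up to z≈16.1. Closing with a flat bottom cap and the tapered top and triangulating gives 14 facets — a regular 8-sided pyramid, base circumscribed radius ≈ 6.82 mm, apex at z ≈ 16.1 mm.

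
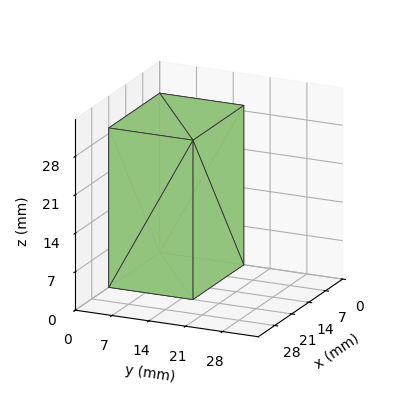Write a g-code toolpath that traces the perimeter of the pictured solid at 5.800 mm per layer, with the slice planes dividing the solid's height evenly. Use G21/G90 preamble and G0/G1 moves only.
Reading the render: the shape is a rectangular box, roughly 21 × 16 mm footprint and 29 mm tall (dimensions read to the nearest mm from the axis ticks). For the g-code, the solid's height is divided into equal slices at the stated Δz and each level perimeter traced with G1 moves after a G0 lift.

; perimeter-only toolpath
G21 ; units = mm
G90 ; absolute positioning
G28 ; home
; layer 1
G0 Z5.800
G0 X0.000 Y0.000
G1 X21.000 Y0.000
G1 X21.000 Y16.000
G1 X0.000 Y16.000
G1 X0.000 Y0.000
; layer 2
G0 Z11.600
G0 X0.000 Y0.000
G1 X21.000 Y0.000
G1 X21.000 Y16.000
G1 X0.000 Y16.000
G1 X0.000 Y0.000
; layer 3
G0 Z17.400
G0 X0.000 Y0.000
G1 X21.000 Y0.000
G1 X21.000 Y16.000
G1 X0.000 Y16.000
G1 X0.000 Y0.000
; layer 4
G0 Z23.200
G0 X0.000 Y0.000
G1 X21.000 Y0.000
G1 X21.000 Y16.000
G1 X0.000 Y16.000
G1 X0.000 Y0.000
; layer 5
G0 Z29.000
G0 X0.000 Y0.000
G1 X21.000 Y0.000
G1 X21.000 Y16.000
G1 X0.000 Y16.000
G1 X0.000 Y0.000
M2 ; end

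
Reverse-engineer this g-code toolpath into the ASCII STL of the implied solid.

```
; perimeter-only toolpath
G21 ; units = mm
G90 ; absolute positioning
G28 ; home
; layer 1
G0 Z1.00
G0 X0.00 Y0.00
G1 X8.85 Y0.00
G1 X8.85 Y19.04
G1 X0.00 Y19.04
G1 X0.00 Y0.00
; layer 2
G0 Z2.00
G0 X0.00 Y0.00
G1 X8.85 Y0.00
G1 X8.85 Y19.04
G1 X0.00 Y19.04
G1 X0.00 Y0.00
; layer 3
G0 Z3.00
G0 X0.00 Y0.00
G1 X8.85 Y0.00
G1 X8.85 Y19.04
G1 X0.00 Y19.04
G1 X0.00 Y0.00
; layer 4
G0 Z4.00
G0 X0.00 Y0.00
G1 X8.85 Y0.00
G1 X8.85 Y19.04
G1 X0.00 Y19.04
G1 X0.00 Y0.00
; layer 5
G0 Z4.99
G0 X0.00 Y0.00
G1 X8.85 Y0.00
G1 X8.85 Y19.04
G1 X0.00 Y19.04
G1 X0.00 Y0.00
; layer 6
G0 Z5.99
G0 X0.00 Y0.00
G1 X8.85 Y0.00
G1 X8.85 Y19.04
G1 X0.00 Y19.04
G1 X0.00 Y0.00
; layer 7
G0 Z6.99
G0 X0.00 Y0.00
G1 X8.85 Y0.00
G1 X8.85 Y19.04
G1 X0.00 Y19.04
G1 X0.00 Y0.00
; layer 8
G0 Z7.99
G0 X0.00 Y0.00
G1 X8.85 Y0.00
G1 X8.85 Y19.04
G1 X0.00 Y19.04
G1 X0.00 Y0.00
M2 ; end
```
solid part
  facet normal 0.0000 0.0000 -1.0000
    outer loop
      vertex 8.85 19.04 0.00
      vertex 8.85 0.00 0.00
      vertex 0.00 0.00 0.00
    endloop
  endfacet
  facet normal 0.0000 0.0000 -1.0000
    outer loop
      vertex 0.00 19.04 0.00
      vertex 8.85 19.04 0.00
      vertex 0.00 0.00 0.00
    endloop
  endfacet
  facet normal 0.0000 0.0000 1.0000
    outer loop
      vertex 0.00 0.00 7.99
      vertex 8.85 0.00 7.99
      vertex 8.85 19.04 7.99
    endloop
  endfacet
  facet normal 0.0000 0.0000 1.0000
    outer loop
      vertex 0.00 0.00 7.99
      vertex 8.85 19.04 7.99
      vertex 0.00 19.04 7.99
    endloop
  endfacet
  facet normal 0.0000 -1.0000 0.0000
    outer loop
      vertex 0.00 0.00 0.00
      vertex 8.85 0.00 0.00
      vertex 8.85 0.00 7.99
    endloop
  endfacet
  facet normal 0.0000 -1.0000 0.0000
    outer loop
      vertex 0.00 0.00 0.00
      vertex 8.85 0.00 7.99
      vertex 0.00 0.00 7.99
    endloop
  endfacet
  facet normal 0.0000 1.0000 0.0000
    outer loop
      vertex 8.85 19.04 7.99
      vertex 8.85 19.04 0.00
      vertex 0.00 19.04 0.00
    endloop
  endfacet
  facet normal 0.0000 1.0000 0.0000
    outer loop
      vertex 0.00 19.04 7.99
      vertex 8.85 19.04 7.99
      vertex 0.00 19.04 0.00
    endloop
  endfacet
  facet normal -1.0000 0.0000 0.0000
    outer loop
      vertex 0.00 19.04 7.99
      vertex 0.00 19.04 0.00
      vertex 0.00 0.00 0.00
    endloop
  endfacet
  facet normal -1.0000 0.0000 0.0000
    outer loop
      vertex 0.00 0.00 7.99
      vertex 0.00 19.04 7.99
      vertex 0.00 0.00 0.00
    endloop
  endfacet
  facet normal 1.0000 0.0000 0.0000
    outer loop
      vertex 8.85 0.00 0.00
      vertex 8.85 19.04 0.00
      vertex 8.85 19.04 7.99
    endloop
  endfacet
  facet normal 1.0000 0.0000 0.0000
    outer loop
      vertex 8.85 0.00 0.00
      vertex 8.85 19.04 7.99
      vertex 8.85 0.00 7.99
    endloop
  endfacet
endsolid part

The G0 Z moves step by Δz≈1.00 mm. Every layer's G1 loop is the same polygon, so the solid is a straight extrusion of it from z=0 to z≈7.99. Closing with flat bottom and top caps and triangulating gives 12 facets — a rectangular box, roughly 8.85 × 19 mm footprint and 7.99 mm tall.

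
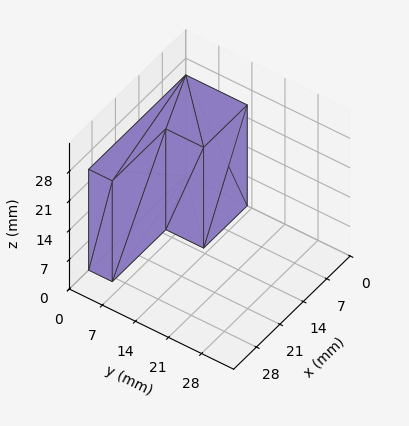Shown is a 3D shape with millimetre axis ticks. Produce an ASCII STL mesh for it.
Reading the render: the shape is an L-shaped prism: outer 29 × 13 mm, arm thicknesses ≈ 5 mm (horizontal) and 13 mm (vertical), extruded 24 mm in z (dimensions read to the nearest mm from the axis ticks). For the STL, each face is triangulated and given an outward normal.

solid part
  facet normal 0.0000 0.0000 -1.0000
    outer loop
      vertex 29.00 5.00 0.00
      vertex 29.00 0.00 0.00
      vertex 0.00 0.00 0.00
    endloop
  endfacet
  facet normal 0.0000 0.0000 -1.0000
    outer loop
      vertex 13.00 5.00 0.00
      vertex 29.00 5.00 0.00
      vertex 0.00 0.00 0.00
    endloop
  endfacet
  facet normal 0.0000 0.0000 -1.0000
    outer loop
      vertex 13.00 13.00 0.00
      vertex 13.00 5.00 0.00
      vertex 0.00 0.00 0.00
    endloop
  endfacet
  facet normal 0.0000 0.0000 -1.0000
    outer loop
      vertex 0.00 13.00 0.00
      vertex 13.00 13.00 0.00
      vertex 0.00 0.00 0.00
    endloop
  endfacet
  facet normal 0.0000 0.0000 1.0000
    outer loop
      vertex 0.00 0.00 24.00
      vertex 29.00 0.00 24.00
      vertex 29.00 5.00 24.00
    endloop
  endfacet
  facet normal 0.0000 0.0000 1.0000
    outer loop
      vertex 0.00 0.00 24.00
      vertex 29.00 5.00 24.00
      vertex 13.00 5.00 24.00
    endloop
  endfacet
  facet normal 0.0000 0.0000 1.0000
    outer loop
      vertex 0.00 0.00 24.00
      vertex 13.00 5.00 24.00
      vertex 13.00 13.00 24.00
    endloop
  endfacet
  facet normal 0.0000 0.0000 1.0000
    outer loop
      vertex 0.00 0.00 24.00
      vertex 13.00 13.00 24.00
      vertex 0.00 13.00 24.00
    endloop
  endfacet
  facet normal 0.0000 -1.0000 0.0000
    outer loop
      vertex 0.00 0.00 0.00
      vertex 29.00 0.00 0.00
      vertex 29.00 0.00 24.00
    endloop
  endfacet
  facet normal 0.0000 -1.0000 0.0000
    outer loop
      vertex 0.00 0.00 0.00
      vertex 29.00 0.00 24.00
      vertex 0.00 0.00 24.00
    endloop
  endfacet
  facet normal 1.0000 0.0000 0.0000
    outer loop
      vertex 29.00 0.00 0.00
      vertex 29.00 5.00 0.00
      vertex 29.00 5.00 24.00
    endloop
  endfacet
  facet normal 1.0000 0.0000 0.0000
    outer loop
      vertex 29.00 0.00 0.00
      vertex 29.00 5.00 24.00
      vertex 29.00 0.00 24.00
    endloop
  endfacet
  facet normal 0.0000 1.0000 0.0000
    outer loop
      vertex 29.00 5.00 0.00
      vertex 13.00 5.00 0.00
      vertex 13.00 5.00 24.00
    endloop
  endfacet
  facet normal 0.0000 1.0000 0.0000
    outer loop
      vertex 29.00 5.00 0.00
      vertex 13.00 5.00 24.00
      vertex 29.00 5.00 24.00
    endloop
  endfacet
  facet normal 1.0000 0.0000 0.0000
    outer loop
      vertex 13.00 5.00 0.00
      vertex 13.00 13.00 0.00
      vertex 13.00 13.00 24.00
    endloop
  endfacet
  facet normal 1.0000 0.0000 0.0000
    outer loop
      vertex 13.00 5.00 0.00
      vertex 13.00 13.00 24.00
      vertex 13.00 5.00 24.00
    endloop
  endfacet
  facet normal 0.0000 1.0000 0.0000
    outer loop
      vertex 13.00 13.00 0.00
      vertex 0.00 13.00 0.00
      vertex 0.00 13.00 24.00
    endloop
  endfacet
  facet normal 0.0000 1.0000 0.0000
    outer loop
      vertex 13.00 13.00 0.00
      vertex 0.00 13.00 24.00
      vertex 13.00 13.00 24.00
    endloop
  endfacet
  facet normal -1.0000 0.0000 0.0000
    outer loop
      vertex 0.00 13.00 0.00
      vertex 0.00 0.00 0.00
      vertex 0.00 0.00 24.00
    endloop
  endfacet
  facet normal -1.0000 0.0000 0.0000
    outer loop
      vertex 0.00 13.00 0.00
      vertex 0.00 0.00 24.00
      vertex 0.00 13.00 24.00
    endloop
  endfacet
endsolid part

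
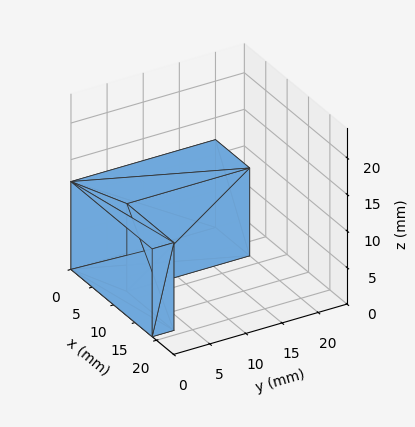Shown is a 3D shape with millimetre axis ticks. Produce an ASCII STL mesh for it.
Reading the render: the shape is an L-shaped prism: outer 19 × 20 mm, arm thicknesses ≈ 3 mm (horizontal) and 8 mm (vertical), extruded 12 mm in z (dimensions read to the nearest mm from the axis ticks). For the STL, each face is triangulated and given an outward normal.

solid part
  facet normal 0.0000 0.0000 -1.0000
    outer loop
      vertex 19.00 3.00 0.00
      vertex 19.00 0.00 0.00
      vertex 0.00 0.00 0.00
    endloop
  endfacet
  facet normal 0.0000 0.0000 -1.0000
    outer loop
      vertex 8.00 3.00 0.00
      vertex 19.00 3.00 0.00
      vertex 0.00 0.00 0.00
    endloop
  endfacet
  facet normal 0.0000 0.0000 -1.0000
    outer loop
      vertex 8.00 20.00 0.00
      vertex 8.00 3.00 0.00
      vertex 0.00 0.00 0.00
    endloop
  endfacet
  facet normal 0.0000 0.0000 -1.0000
    outer loop
      vertex 0.00 20.00 0.00
      vertex 8.00 20.00 0.00
      vertex 0.00 0.00 0.00
    endloop
  endfacet
  facet normal 0.0000 0.0000 1.0000
    outer loop
      vertex 0.00 0.00 12.00
      vertex 19.00 0.00 12.00
      vertex 19.00 3.00 12.00
    endloop
  endfacet
  facet normal 0.0000 0.0000 1.0000
    outer loop
      vertex 0.00 0.00 12.00
      vertex 19.00 3.00 12.00
      vertex 8.00 3.00 12.00
    endloop
  endfacet
  facet normal 0.0000 0.0000 1.0000
    outer loop
      vertex 0.00 0.00 12.00
      vertex 8.00 3.00 12.00
      vertex 8.00 20.00 12.00
    endloop
  endfacet
  facet normal 0.0000 0.0000 1.0000
    outer loop
      vertex 0.00 0.00 12.00
      vertex 8.00 20.00 12.00
      vertex 0.00 20.00 12.00
    endloop
  endfacet
  facet normal 0.0000 -1.0000 0.0000
    outer loop
      vertex 0.00 0.00 0.00
      vertex 19.00 0.00 0.00
      vertex 19.00 0.00 12.00
    endloop
  endfacet
  facet normal 0.0000 -1.0000 0.0000
    outer loop
      vertex 0.00 0.00 0.00
      vertex 19.00 0.00 12.00
      vertex 0.00 0.00 12.00
    endloop
  endfacet
  facet normal 1.0000 0.0000 0.0000
    outer loop
      vertex 19.00 0.00 0.00
      vertex 19.00 3.00 0.00
      vertex 19.00 3.00 12.00
    endloop
  endfacet
  facet normal 1.0000 0.0000 0.0000
    outer loop
      vertex 19.00 0.00 0.00
      vertex 19.00 3.00 12.00
      vertex 19.00 0.00 12.00
    endloop
  endfacet
  facet normal 0.0000 1.0000 0.0000
    outer loop
      vertex 19.00 3.00 0.00
      vertex 8.00 3.00 0.00
      vertex 8.00 3.00 12.00
    endloop
  endfacet
  facet normal 0.0000 1.0000 0.0000
    outer loop
      vertex 19.00 3.00 0.00
      vertex 8.00 3.00 12.00
      vertex 19.00 3.00 12.00
    endloop
  endfacet
  facet normal 1.0000 0.0000 0.0000
    outer loop
      vertex 8.00 3.00 0.00
      vertex 8.00 20.00 0.00
      vertex 8.00 20.00 12.00
    endloop
  endfacet
  facet normal 1.0000 0.0000 0.0000
    outer loop
      vertex 8.00 3.00 0.00
      vertex 8.00 20.00 12.00
      vertex 8.00 3.00 12.00
    endloop
  endfacet
  facet normal 0.0000 1.0000 0.0000
    outer loop
      vertex 8.00 20.00 0.00
      vertex 0.00 20.00 0.00
      vertex 0.00 20.00 12.00
    endloop
  endfacet
  facet normal 0.0000 1.0000 0.0000
    outer loop
      vertex 8.00 20.00 0.00
      vertex 0.00 20.00 12.00
      vertex 8.00 20.00 12.00
    endloop
  endfacet
  facet normal -1.0000 0.0000 0.0000
    outer loop
      vertex 0.00 20.00 0.00
      vertex 0.00 0.00 0.00
      vertex 0.00 0.00 12.00
    endloop
  endfacet
  facet normal -1.0000 0.0000 0.0000
    outer loop
      vertex 0.00 20.00 0.00
      vertex 0.00 0.00 12.00
      vertex 0.00 20.00 12.00
    endloop
  endfacet
endsolid part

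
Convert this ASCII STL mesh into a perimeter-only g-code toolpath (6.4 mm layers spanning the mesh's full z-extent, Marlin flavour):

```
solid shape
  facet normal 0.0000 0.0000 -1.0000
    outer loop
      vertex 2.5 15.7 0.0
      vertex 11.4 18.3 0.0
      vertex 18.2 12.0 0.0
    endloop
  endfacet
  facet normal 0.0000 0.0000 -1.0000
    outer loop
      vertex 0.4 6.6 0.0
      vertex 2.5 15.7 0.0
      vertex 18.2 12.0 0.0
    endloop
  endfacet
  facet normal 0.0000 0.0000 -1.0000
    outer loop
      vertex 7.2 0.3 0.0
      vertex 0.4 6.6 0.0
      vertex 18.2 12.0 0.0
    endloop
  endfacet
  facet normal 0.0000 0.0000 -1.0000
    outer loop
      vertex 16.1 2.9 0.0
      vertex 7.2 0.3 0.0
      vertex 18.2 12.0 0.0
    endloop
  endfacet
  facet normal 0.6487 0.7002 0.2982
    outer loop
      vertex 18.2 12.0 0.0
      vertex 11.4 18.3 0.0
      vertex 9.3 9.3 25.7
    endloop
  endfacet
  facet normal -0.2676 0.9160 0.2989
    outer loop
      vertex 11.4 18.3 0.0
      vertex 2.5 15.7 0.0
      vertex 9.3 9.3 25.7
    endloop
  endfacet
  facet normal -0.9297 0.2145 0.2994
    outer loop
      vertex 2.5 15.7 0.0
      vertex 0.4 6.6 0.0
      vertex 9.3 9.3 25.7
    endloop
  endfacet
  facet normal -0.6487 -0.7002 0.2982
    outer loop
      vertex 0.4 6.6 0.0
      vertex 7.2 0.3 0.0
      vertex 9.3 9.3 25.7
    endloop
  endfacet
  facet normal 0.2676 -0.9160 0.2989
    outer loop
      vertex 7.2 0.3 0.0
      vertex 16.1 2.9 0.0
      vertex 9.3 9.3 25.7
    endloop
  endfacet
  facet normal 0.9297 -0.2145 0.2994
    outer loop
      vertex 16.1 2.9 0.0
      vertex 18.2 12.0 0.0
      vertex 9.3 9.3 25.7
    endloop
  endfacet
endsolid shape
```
; perimeter-only toolpath
G21 ; units = mm
G90 ; absolute positioning
G28 ; home
; layer 1
G0 Z6.4
G0 X16.0 Y11.3
G1 X10.9 Y16.1
G1 X4.2 Y14.1
G1 X2.6 Y7.3
G1 X7.7 Y2.6
G1 X14.4 Y4.5
G1 X16.0 Y11.3
; layer 2
G0 Z12.8
G0 X13.8 Y10.7
G1 X10.4 Y13.8
G1 X5.9 Y12.5
G1 X4.9 Y8.0
G1 X8.2 Y4.8
G1 X12.7 Y6.1
G1 X13.8 Y10.7
; layer 3
G0 Z19.3
G0 X11.5 Y10.0
G1 X9.8 Y11.6
G1 X7.6 Y10.9
G1 X7.1 Y8.6
G1 X8.8 Y7.1
G1 X11.0 Y7.7
G1 X11.5 Y10.0
M2 ; end

The solid is a regular 6-sided pyramid, base circumscribed radius ≈ 9.3 mm, apex at z ≈ 25.7 mm. Slicing at Δz = 6.4 mm — 4 equal slices spanning the solid's height, so layer i sits at z = i·h/4 — gives 3 non-empty perimeters. Each is a 6-segment closed polygon; G0 lifts to the layer z and rapids to the start vertex, then G1 traces the edges. The cross-section shrinks linearly with z (the slice at the apex is degenerate and omitted).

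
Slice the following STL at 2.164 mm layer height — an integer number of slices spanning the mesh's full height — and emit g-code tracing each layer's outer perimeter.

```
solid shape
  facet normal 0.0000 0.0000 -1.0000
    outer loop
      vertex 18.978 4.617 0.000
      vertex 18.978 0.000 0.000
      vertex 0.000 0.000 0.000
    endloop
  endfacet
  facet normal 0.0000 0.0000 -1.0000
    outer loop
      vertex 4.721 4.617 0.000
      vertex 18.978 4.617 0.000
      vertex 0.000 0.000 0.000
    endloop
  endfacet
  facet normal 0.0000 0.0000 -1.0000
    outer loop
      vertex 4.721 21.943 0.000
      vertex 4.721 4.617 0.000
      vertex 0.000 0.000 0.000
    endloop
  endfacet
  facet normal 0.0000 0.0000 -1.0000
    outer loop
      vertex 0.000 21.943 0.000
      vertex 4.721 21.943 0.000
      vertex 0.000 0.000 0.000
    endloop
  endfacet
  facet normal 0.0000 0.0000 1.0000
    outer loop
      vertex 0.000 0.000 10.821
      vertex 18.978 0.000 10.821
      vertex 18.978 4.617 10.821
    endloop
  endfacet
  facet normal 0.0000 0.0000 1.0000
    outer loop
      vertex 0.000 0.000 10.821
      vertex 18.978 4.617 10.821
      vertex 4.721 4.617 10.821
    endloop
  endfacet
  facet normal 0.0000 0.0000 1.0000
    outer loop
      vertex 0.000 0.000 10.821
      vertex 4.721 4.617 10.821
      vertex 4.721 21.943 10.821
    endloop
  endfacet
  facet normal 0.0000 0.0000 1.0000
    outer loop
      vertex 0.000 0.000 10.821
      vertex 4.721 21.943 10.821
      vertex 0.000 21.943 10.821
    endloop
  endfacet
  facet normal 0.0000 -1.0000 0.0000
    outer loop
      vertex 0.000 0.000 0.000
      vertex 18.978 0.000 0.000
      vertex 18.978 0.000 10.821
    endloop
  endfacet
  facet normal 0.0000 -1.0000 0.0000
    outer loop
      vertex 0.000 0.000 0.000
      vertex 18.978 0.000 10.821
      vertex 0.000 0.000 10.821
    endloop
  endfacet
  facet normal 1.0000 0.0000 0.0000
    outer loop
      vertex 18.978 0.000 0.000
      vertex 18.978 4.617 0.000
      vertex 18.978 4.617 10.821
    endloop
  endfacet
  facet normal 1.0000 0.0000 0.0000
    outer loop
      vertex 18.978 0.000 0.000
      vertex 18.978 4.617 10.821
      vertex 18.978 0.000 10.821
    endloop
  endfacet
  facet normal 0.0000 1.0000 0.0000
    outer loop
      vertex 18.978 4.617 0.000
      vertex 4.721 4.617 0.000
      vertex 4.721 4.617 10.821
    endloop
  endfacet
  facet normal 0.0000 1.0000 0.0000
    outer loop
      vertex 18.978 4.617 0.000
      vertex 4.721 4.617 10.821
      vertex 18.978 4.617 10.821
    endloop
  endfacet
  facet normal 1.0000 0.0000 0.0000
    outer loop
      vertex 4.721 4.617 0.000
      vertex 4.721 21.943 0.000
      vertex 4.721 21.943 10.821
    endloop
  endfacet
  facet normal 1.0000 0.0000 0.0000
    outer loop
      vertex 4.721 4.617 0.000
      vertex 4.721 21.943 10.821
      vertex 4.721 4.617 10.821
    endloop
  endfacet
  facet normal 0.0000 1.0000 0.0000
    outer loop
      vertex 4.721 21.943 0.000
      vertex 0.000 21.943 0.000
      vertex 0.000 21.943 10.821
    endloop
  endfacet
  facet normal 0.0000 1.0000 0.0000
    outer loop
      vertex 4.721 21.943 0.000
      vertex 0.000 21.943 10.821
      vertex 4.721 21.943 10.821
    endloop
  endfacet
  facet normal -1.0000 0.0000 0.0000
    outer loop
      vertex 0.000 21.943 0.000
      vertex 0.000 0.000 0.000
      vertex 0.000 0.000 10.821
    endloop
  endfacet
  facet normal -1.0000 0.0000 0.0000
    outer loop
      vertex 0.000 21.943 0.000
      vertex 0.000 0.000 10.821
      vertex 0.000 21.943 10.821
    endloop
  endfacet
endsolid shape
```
; perimeter-only toolpath
G21 ; units = mm
G90 ; absolute positioning
G28 ; home
; layer 1
G0 Z2.164
G0 X0.000 Y0.000
G1 X18.978 Y0.000
G1 X18.978 Y4.617
G1 X4.721 Y4.617
G1 X4.721 Y21.943
G1 X0.000 Y21.943
G1 X0.000 Y0.000
; layer 2
G0 Z4.328
G0 X0.000 Y0.000
G1 X18.978 Y0.000
G1 X18.978 Y4.617
G1 X4.721 Y4.617
G1 X4.721 Y21.943
G1 X0.000 Y21.943
G1 X0.000 Y0.000
; layer 3
G0 Z6.493
G0 X0.000 Y0.000
G1 X18.978 Y0.000
G1 X18.978 Y4.617
G1 X4.721 Y4.617
G1 X4.721 Y21.943
G1 X0.000 Y21.943
G1 X0.000 Y0.000
; layer 4
G0 Z8.657
G0 X0.000 Y0.000
G1 X18.978 Y0.000
G1 X18.978 Y4.617
G1 X4.721 Y4.617
G1 X4.721 Y21.943
G1 X0.000 Y21.943
G1 X0.000 Y0.000
; layer 5
G0 Z10.821
G0 X0.000 Y0.000
G1 X18.978 Y0.000
G1 X18.978 Y4.617
G1 X4.721 Y4.617
G1 X4.721 Y21.943
G1 X0.000 Y21.943
G1 X0.000 Y0.000
M2 ; end

The solid is an L-shaped prism: outer 19 × 21.9 mm, arm thicknesses ≈ 4.62 mm (horizontal) and 4.72 mm (vertical), extruded 10.8 mm in z. Slicing at Δz = 2.164 mm — 5 equal slices spanning the solid's height, so layer i sits at z = i·h/5 — gives 5 non-empty perimeters. Each is a 6-segment closed polygon; G0 lifts to the layer z and rapids to the start vertex, then G1 traces the edges.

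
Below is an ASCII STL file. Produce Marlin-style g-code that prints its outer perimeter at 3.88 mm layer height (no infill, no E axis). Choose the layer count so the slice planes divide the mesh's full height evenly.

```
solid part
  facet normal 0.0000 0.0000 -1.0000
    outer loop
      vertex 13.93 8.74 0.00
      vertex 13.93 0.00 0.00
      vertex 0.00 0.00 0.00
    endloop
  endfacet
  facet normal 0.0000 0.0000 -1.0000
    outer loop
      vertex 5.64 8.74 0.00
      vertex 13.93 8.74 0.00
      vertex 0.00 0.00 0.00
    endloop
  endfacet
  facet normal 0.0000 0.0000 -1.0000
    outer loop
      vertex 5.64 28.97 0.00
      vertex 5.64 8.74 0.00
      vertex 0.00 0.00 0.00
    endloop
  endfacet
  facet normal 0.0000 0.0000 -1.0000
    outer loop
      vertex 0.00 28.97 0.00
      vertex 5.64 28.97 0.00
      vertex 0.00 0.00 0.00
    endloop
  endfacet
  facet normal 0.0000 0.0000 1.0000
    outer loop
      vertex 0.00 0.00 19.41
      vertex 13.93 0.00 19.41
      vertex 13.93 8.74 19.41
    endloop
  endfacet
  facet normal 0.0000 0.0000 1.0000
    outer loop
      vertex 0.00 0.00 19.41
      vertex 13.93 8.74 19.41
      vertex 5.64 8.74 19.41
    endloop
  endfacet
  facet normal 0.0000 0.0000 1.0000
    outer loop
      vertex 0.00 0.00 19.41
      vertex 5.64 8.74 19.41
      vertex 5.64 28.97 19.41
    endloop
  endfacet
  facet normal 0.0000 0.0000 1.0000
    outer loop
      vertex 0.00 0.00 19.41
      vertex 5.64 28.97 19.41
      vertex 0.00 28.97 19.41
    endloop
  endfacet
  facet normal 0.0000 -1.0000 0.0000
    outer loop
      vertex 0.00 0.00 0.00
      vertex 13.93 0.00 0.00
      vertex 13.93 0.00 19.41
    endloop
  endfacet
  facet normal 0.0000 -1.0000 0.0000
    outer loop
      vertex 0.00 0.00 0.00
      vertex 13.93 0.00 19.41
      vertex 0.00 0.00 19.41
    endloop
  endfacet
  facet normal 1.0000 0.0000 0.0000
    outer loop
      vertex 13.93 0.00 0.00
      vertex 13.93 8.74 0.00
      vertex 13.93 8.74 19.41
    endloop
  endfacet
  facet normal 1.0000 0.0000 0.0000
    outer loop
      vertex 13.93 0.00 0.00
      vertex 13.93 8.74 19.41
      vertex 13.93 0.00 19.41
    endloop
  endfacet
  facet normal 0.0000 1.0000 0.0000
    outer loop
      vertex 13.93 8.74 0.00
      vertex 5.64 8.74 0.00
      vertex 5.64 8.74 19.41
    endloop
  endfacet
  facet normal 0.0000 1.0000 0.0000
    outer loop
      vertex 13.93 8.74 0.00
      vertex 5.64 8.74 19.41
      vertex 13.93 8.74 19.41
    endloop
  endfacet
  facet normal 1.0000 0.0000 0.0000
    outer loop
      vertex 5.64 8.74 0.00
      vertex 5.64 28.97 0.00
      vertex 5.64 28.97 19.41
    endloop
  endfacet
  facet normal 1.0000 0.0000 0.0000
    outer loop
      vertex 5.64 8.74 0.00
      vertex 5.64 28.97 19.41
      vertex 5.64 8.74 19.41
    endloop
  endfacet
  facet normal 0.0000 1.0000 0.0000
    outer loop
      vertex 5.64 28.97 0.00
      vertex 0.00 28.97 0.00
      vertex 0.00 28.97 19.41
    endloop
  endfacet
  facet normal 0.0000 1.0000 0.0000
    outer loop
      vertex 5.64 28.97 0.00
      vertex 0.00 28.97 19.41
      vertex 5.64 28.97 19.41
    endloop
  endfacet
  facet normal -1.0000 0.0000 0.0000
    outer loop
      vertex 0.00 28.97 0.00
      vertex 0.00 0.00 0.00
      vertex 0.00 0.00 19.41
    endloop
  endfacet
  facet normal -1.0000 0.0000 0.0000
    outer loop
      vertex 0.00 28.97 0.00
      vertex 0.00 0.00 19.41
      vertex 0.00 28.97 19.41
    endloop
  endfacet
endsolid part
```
; perimeter-only toolpath
G21 ; units = mm
G90 ; absolute positioning
G28 ; home
; layer 1
G0 Z3.88
G0 X0.00 Y0.00
G1 X13.93 Y0.00
G1 X13.93 Y8.74
G1 X5.64 Y8.74
G1 X5.64 Y28.97
G1 X0.00 Y28.97
G1 X0.00 Y0.00
; layer 2
G0 Z7.76
G0 X0.00 Y0.00
G1 X13.93 Y0.00
G1 X13.93 Y8.74
G1 X5.64 Y8.74
G1 X5.64 Y28.97
G1 X0.00 Y28.97
G1 X0.00 Y0.00
; layer 3
G0 Z11.65
G0 X0.00 Y0.00
G1 X13.93 Y0.00
G1 X13.93 Y8.74
G1 X5.64 Y8.74
G1 X5.64 Y28.97
G1 X0.00 Y28.97
G1 X0.00 Y0.00
; layer 4
G0 Z15.53
G0 X0.00 Y0.00
G1 X13.93 Y0.00
G1 X13.93 Y8.74
G1 X5.64 Y8.74
G1 X5.64 Y28.97
G1 X0.00 Y28.97
G1 X0.00 Y0.00
; layer 5
G0 Z19.41
G0 X0.00 Y0.00
G1 X13.93 Y0.00
G1 X13.93 Y8.74
G1 X5.64 Y8.74
G1 X5.64 Y28.97
G1 X0.00 Y28.97
G1 X0.00 Y0.00
M2 ; end

The solid is an L-shaped prism: outer 13.9 × 29 mm, arm thicknesses ≈ 8.74 mm (horizontal) and 5.64 mm (vertical), extruded 19.4 mm in z. Slicing at Δz = 3.88 mm — 5 equal slices spanning the solid's height, so layer i sits at z = i·h/5 — gives 5 non-empty perimeters. Each is a 6-segment closed polygon; G0 lifts to the layer z and rapids to the start vertex, then G1 traces the edges.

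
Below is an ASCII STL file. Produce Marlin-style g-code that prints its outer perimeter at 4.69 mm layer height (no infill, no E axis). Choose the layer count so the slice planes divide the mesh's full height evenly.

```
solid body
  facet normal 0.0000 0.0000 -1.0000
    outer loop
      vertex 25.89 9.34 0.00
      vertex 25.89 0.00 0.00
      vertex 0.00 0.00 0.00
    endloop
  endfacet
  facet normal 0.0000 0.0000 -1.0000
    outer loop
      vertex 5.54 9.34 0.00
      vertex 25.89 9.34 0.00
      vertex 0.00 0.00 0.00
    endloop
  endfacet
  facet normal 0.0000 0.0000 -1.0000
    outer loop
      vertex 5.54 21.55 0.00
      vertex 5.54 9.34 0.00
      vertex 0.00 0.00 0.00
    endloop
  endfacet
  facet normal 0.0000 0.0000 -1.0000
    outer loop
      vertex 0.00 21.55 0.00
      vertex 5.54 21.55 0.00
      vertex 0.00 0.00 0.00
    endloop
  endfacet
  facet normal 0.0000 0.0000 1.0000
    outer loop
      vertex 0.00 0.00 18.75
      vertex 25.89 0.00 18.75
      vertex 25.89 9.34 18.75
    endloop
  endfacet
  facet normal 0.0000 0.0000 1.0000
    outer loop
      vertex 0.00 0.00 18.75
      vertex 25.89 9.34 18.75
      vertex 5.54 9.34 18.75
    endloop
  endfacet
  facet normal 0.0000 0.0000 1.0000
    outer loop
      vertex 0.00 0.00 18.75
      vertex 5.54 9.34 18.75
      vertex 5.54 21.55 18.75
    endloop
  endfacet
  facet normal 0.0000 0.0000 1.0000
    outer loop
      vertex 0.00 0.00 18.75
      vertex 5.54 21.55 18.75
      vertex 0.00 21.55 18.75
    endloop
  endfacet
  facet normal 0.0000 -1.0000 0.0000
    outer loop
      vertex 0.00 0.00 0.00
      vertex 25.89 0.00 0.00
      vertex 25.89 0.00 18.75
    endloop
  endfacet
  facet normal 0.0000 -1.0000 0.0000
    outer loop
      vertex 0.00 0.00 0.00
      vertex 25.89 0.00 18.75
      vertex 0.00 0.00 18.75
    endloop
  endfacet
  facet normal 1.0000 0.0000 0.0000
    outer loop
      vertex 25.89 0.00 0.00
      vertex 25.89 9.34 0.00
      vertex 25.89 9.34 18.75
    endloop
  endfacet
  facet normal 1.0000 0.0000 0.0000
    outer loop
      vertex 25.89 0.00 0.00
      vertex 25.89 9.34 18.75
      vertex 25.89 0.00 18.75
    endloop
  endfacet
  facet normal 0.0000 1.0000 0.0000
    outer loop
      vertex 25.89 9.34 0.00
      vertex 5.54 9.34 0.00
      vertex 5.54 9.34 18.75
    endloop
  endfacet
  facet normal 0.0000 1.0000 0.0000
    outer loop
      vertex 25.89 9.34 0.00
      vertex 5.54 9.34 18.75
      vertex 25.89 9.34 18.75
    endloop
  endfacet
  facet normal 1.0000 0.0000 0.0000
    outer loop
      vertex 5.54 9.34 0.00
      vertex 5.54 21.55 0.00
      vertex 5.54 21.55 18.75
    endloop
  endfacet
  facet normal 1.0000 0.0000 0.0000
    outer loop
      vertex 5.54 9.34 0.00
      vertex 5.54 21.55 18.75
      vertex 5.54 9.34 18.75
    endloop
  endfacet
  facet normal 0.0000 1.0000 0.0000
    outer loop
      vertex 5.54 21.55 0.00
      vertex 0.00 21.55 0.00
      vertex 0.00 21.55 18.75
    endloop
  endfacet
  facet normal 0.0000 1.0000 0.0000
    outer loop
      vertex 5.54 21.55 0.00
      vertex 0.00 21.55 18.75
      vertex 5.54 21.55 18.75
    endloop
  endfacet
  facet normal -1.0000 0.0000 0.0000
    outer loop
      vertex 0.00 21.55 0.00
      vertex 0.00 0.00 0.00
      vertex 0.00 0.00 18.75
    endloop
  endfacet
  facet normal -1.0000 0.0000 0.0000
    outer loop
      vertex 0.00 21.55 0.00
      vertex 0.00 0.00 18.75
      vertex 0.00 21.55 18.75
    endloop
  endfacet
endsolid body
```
; perimeter-only toolpath
G21 ; units = mm
G90 ; absolute positioning
G28 ; home
; layer 1
G0 Z4.69
G0 X0.00 Y0.00
G1 X25.89 Y0.00
G1 X25.89 Y9.34
G1 X5.54 Y9.34
G1 X5.54 Y21.55
G1 X0.00 Y21.55
G1 X0.00 Y0.00
; layer 2
G0 Z9.38
G0 X0.00 Y0.00
G1 X25.89 Y0.00
G1 X25.89 Y9.34
G1 X5.54 Y9.34
G1 X5.54 Y21.55
G1 X0.00 Y21.55
G1 X0.00 Y0.00
; layer 3
G0 Z14.06
G0 X0.00 Y0.00
G1 X25.89 Y0.00
G1 X25.89 Y9.34
G1 X5.54 Y9.34
G1 X5.54 Y21.55
G1 X0.00 Y21.55
G1 X0.00 Y0.00
; layer 4
G0 Z18.75
G0 X0.00 Y0.00
G1 X25.89 Y0.00
G1 X25.89 Y9.34
G1 X5.54 Y9.34
G1 X5.54 Y21.55
G1 X0.00 Y21.55
G1 X0.00 Y0.00
M2 ; end

The solid is an L-shaped prism: outer 25.9 × 21.6 mm, arm thicknesses ≈ 9.34 mm (horizontal) and 5.54 mm (vertical), extruded 18.8 mm in z. Slicing at Δz = 4.69 mm — 4 equal slices spanning the solid's height, so layer i sits at z = i·h/4 — gives 4 non-empty perimeters. Each is a 6-segment closed polygon; G0 lifts to the layer z and rapids to the start vertex, then G1 traces the edges.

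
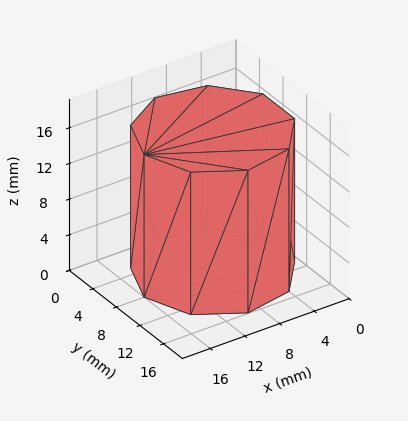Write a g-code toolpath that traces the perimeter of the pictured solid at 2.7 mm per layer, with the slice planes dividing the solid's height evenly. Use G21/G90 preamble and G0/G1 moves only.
Reading the render: the shape is a regular 9-sided prism (a cylinder approximated with 9 flat sides), circumscribed radius ≈ 8 mm, height ≈ 16 mm (dimensions read to the nearest mm from the axis ticks). For the g-code, the solid's height is divided into equal slices at the stated Δz and each level perimeter traced with G1 moves after a G0 lift.

; perimeter-only toolpath
G21 ; units = mm
G90 ; absolute positioning
G28 ; home
; layer 1
G0 Z2.7
G0 X16.0 Y8.0
G1 X14.1 Y13.1
G1 X9.4 Y15.9
G1 X4.0 Y14.9
G1 X0.5 Y10.7
G1 X0.5 Y5.3
G1 X4.0 Y1.1
G1 X9.4 Y0.1
G1 X14.1 Y2.9
G1 X16.0 Y8.0
; layer 2
G0 Z5.3
G0 X16.0 Y8.0
G1 X14.1 Y13.1
G1 X9.4 Y15.9
G1 X4.0 Y14.9
G1 X0.5 Y10.7
G1 X0.5 Y5.3
G1 X4.0 Y1.1
G1 X9.4 Y0.1
G1 X14.1 Y2.9
G1 X16.0 Y8.0
; layer 3
G0 Z8.0
G0 X16.0 Y8.0
G1 X14.1 Y13.1
G1 X9.4 Y15.9
G1 X4.0 Y14.9
G1 X0.5 Y10.7
G1 X0.5 Y5.3
G1 X4.0 Y1.1
G1 X9.4 Y0.1
G1 X14.1 Y2.9
G1 X16.0 Y8.0
; layer 4
G0 Z10.7
G0 X16.0 Y8.0
G1 X14.1 Y13.1
G1 X9.4 Y15.9
G1 X4.0 Y14.9
G1 X0.5 Y10.7
G1 X0.5 Y5.3
G1 X4.0 Y1.1
G1 X9.4 Y0.1
G1 X14.1 Y2.9
G1 X16.0 Y8.0
; layer 5
G0 Z13.3
G0 X16.0 Y8.0
G1 X14.1 Y13.1
G1 X9.4 Y15.9
G1 X4.0 Y14.9
G1 X0.5 Y10.7
G1 X0.5 Y5.3
G1 X4.0 Y1.1
G1 X9.4 Y0.1
G1 X14.1 Y2.9
G1 X16.0 Y8.0
; layer 6
G0 Z16.0
G0 X16.0 Y8.0
G1 X14.1 Y13.1
G1 X9.4 Y15.9
G1 X4.0 Y14.9
G1 X0.5 Y10.7
G1 X0.5 Y5.3
G1 X4.0 Y1.1
G1 X9.4 Y0.1
G1 X14.1 Y2.9
G1 X16.0 Y8.0
M2 ; end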